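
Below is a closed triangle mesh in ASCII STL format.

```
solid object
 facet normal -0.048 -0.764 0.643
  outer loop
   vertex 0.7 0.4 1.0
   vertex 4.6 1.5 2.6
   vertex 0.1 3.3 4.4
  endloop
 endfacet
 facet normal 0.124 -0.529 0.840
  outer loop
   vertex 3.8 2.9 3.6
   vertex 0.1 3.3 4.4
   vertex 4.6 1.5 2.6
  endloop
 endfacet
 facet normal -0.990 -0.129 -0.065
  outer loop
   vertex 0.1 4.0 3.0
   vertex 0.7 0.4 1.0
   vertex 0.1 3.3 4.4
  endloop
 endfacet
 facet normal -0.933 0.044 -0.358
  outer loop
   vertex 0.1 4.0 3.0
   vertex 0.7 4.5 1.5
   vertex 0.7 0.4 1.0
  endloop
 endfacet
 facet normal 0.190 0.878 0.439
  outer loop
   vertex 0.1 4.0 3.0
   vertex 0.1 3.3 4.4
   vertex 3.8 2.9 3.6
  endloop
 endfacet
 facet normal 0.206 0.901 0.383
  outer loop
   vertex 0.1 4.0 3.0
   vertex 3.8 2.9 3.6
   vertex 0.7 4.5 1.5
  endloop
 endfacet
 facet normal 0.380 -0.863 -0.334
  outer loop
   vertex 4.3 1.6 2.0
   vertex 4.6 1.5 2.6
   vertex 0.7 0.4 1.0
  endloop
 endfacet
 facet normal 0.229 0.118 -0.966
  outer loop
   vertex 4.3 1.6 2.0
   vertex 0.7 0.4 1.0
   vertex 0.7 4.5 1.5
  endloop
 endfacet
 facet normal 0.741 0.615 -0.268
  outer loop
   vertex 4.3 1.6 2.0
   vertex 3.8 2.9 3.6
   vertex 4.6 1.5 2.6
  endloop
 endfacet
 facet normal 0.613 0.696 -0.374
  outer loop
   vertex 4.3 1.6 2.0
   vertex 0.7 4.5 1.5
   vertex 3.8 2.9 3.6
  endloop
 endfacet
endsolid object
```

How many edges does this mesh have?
15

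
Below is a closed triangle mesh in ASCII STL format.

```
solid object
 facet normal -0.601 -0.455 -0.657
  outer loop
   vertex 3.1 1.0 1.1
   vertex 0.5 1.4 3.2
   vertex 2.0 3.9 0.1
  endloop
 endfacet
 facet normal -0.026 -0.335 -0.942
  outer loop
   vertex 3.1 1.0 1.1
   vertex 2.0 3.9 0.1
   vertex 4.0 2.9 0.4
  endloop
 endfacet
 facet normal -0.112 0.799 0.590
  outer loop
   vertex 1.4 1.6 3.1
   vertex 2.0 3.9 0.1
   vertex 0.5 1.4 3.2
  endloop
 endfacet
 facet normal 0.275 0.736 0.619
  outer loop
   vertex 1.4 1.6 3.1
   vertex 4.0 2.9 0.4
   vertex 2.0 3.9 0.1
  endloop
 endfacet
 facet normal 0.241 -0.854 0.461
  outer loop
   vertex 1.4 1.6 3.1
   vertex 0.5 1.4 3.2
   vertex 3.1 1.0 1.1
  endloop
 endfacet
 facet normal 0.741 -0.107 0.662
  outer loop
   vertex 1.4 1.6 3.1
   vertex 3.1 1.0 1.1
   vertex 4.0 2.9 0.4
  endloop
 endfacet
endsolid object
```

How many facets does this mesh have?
6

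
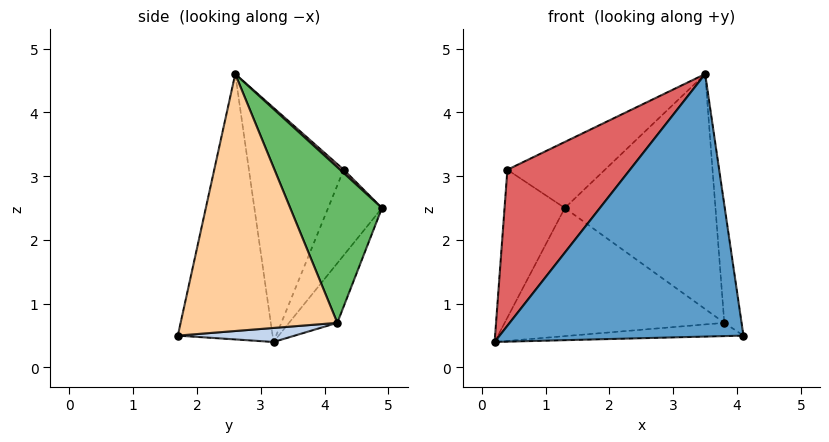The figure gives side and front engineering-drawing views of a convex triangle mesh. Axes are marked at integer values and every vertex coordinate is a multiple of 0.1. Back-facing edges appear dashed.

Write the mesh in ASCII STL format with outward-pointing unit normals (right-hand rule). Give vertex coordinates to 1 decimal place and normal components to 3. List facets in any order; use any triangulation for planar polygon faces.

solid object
 facet normal -0.358 -0.922 0.150
  outer loop
   vertex 3.5 2.6 4.6
   vertex 0.2 3.2 0.4
   vertex 4.1 1.7 0.5
  endloop
 endfacet
 facet normal 0.059 0.087 -0.995
  outer loop
   vertex 3.8 4.2 0.7
   vertex 4.1 1.7 0.5
   vertex 0.2 3.2 0.4
  endloop
 endfacet
 facet normal -0.178 0.808 -0.561
  outer loop
   vertex 3.8 4.2 0.7
   vertex 0.2 3.2 0.4
   vertex 1.3 4.9 2.5
  endloop
 endfacet
 facet normal 0.987 0.109 0.121
  outer loop
   vertex 3.8 4.2 0.7
   vertex 3.5 2.6 4.6
   vertex 4.1 1.7 0.5
  endloop
 endfacet
 facet normal 0.485 0.796 0.364
  outer loop
   vertex 3.8 4.2 0.7
   vertex 1.3 4.9 2.5
   vertex 3.5 2.6 4.6
  endloop
 endfacet
 facet normal -0.646 0.722 -0.246
  outer loop
   vertex 0.4 4.3 3.1
   vertex 1.3 4.9 2.5
   vertex 0.2 3.2 0.4
  endloop
 endfacet
 facet normal -0.574 -0.743 0.345
  outer loop
   vertex 0.4 4.3 3.1
   vertex 0.2 3.2 0.4
   vertex 3.5 2.6 4.6
  endloop
 endfacet
 facet normal 0.026 0.687 0.726
  outer loop
   vertex 0.4 4.3 3.1
   vertex 3.5 2.6 4.6
   vertex 1.3 4.9 2.5
  endloop
 endfacet
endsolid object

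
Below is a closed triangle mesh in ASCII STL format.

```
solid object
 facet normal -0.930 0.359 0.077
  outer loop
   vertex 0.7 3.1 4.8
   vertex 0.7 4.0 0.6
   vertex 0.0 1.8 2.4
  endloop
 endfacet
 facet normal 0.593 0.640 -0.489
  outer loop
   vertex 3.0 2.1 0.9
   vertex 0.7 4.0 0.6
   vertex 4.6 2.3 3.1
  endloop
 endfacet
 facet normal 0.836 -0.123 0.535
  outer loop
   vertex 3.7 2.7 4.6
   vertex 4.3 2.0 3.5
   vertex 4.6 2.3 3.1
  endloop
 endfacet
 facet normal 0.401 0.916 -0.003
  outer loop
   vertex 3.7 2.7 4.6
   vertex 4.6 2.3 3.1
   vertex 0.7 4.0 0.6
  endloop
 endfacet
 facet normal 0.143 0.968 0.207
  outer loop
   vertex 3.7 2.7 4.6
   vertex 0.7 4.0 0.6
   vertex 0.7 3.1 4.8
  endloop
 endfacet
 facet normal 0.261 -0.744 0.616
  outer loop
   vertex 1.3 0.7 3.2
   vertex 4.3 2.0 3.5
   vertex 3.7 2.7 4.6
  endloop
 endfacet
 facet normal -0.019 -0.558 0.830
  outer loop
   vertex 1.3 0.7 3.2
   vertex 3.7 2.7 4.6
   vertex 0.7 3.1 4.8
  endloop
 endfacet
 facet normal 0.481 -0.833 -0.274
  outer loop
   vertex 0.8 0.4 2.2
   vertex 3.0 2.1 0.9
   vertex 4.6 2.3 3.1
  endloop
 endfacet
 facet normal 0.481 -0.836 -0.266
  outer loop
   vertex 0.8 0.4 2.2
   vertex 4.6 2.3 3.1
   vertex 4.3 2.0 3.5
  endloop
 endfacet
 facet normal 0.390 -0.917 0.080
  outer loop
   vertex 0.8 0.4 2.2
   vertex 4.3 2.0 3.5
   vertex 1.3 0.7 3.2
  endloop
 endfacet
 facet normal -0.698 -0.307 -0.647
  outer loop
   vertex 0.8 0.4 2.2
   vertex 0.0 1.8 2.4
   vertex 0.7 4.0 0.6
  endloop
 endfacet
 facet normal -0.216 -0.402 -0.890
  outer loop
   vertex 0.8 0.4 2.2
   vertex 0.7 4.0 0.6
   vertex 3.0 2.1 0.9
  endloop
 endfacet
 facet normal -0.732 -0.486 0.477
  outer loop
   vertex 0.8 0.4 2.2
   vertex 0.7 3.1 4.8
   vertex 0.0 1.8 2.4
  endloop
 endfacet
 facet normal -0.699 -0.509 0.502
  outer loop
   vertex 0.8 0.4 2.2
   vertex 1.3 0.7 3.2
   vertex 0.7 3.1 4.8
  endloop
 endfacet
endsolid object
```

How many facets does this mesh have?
14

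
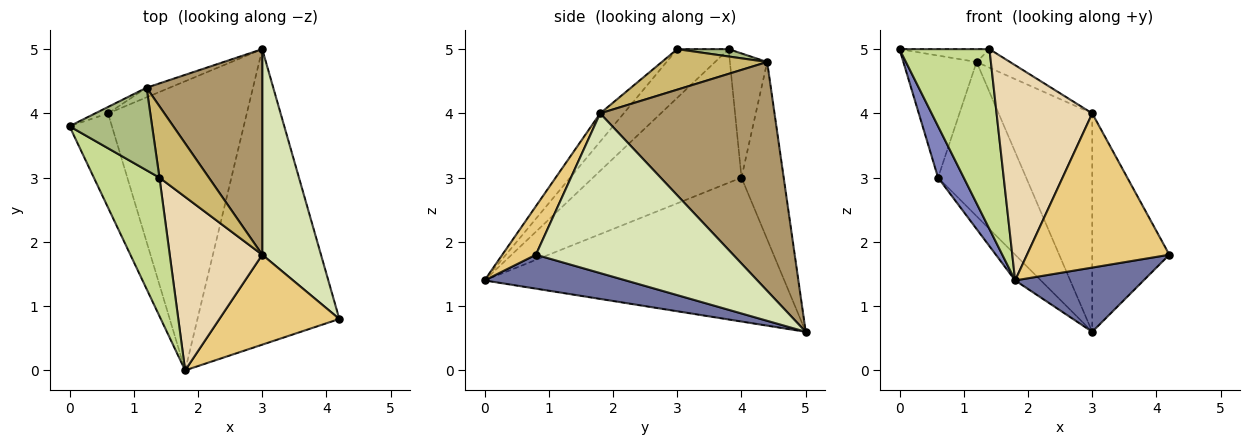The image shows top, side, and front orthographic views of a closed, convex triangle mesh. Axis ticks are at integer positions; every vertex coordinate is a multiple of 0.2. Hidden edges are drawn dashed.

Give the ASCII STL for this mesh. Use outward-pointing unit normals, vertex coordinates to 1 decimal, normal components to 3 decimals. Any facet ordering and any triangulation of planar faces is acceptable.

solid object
 facet normal 0.228 -0.207 -0.952
  outer loop
   vertex 1.8 0.0 1.4
   vertex 3.0 5.0 0.6
   vertex 4.2 0.8 1.8
  endloop
 endfacet
 facet normal -0.940 -0.163 -0.298
  outer loop
   vertex 0.6 4.0 3.0
   vertex 1.8 0.0 1.4
   vertex 0.0 3.8 5.0
  endloop
 endfacet
 facet normal -0.718 0.062 -0.693
  outer loop
   vertex 0.6 4.0 3.0
   vertex 3.0 5.0 0.6
   vertex 1.8 0.0 1.4
  endloop
 endfacet
 facet normal -0.453 0.890 -0.047
  outer loop
   vertex 0.6 4.0 3.0
   vertex 0.0 3.8 5.0
   vertex 1.2 4.4 4.8
  endloop
 endfacet
 facet normal -0.431 0.900 -0.056
  outer loop
   vertex 0.6 4.0 3.0
   vertex 1.2 4.4 4.8
   vertex 3.0 5.0 0.6
  endloop
 endfacet
 facet normal 0.087 0.153 0.984
  outer loop
   vertex 1.4 3.0 5.0
   vertex 1.2 4.4 4.8
   vertex 0.0 3.8 5.0
  endloop
 endfacet
 facet normal -0.412 -0.722 0.556
  outer loop
   vertex 1.4 3.0 5.0
   vertex 0.0 3.8 5.0
   vertex 1.8 0.0 1.4
  endloop
 endfacet
 facet normal 0.881 0.344 0.324
  outer loop
   vertex 3.0 1.8 4.0
   vertex 4.2 0.8 1.8
   vertex 3.0 5.0 0.6
  endloop
 endfacet
 facet normal 0.805 0.432 0.407
  outer loop
   vertex 3.0 1.8 4.0
   vertex 3.0 5.0 0.6
   vertex 1.2 4.4 4.8
  endloop
 endfacet
 facet normal 0.622 0.197 0.758
  outer loop
   vertex 3.0 1.8 4.0
   vertex 1.2 4.4 4.8
   vertex 1.4 3.0 5.0
  endloop
 endfacet
 facet normal 0.200 -0.846 0.494
  outer loop
   vertex 3.0 1.8 4.0
   vertex 1.8 0.0 1.4
   vertex 4.2 0.8 1.8
  endloop
 endfacet
 facet normal -0.188 -0.765 0.616
  outer loop
   vertex 3.0 1.8 4.0
   vertex 1.4 3.0 5.0
   vertex 1.8 0.0 1.4
  endloop
 endfacet
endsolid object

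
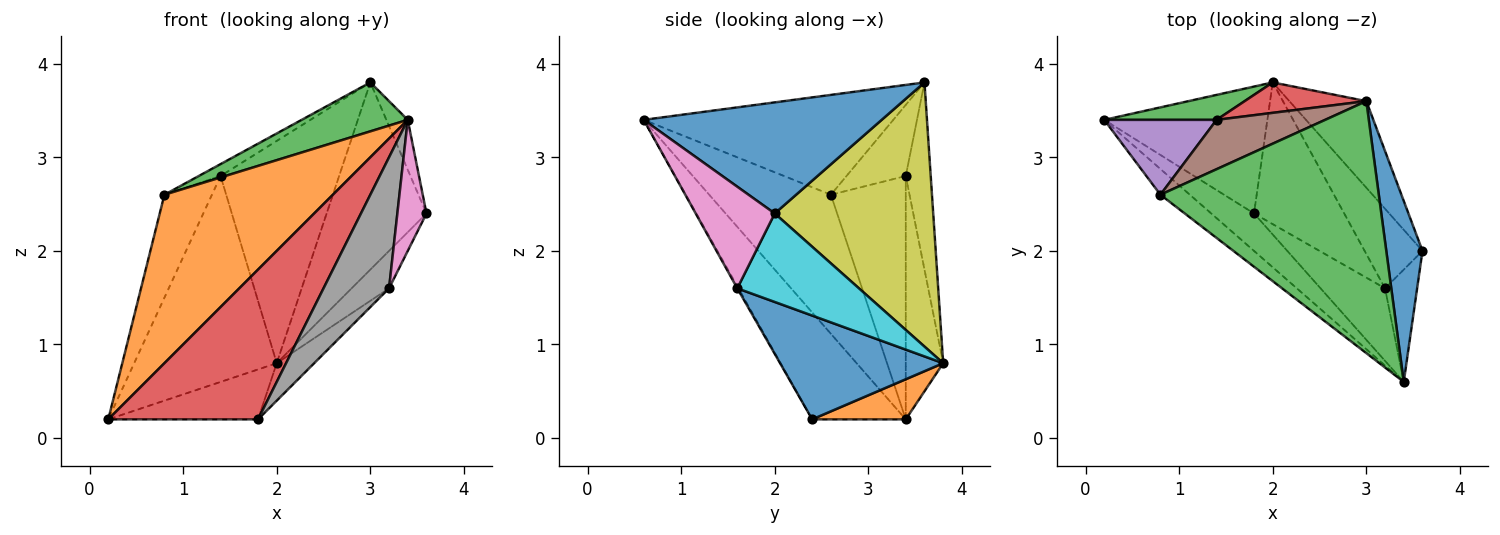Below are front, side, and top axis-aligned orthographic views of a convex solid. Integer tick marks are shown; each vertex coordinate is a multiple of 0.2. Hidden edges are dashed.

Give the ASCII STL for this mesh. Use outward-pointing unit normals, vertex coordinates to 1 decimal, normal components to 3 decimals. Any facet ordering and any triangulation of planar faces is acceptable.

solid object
 facet normal 0.947 0.085 0.309
  outer loop
   vertex 3.0 3.6 3.8
   vertex 3.4 0.6 3.4
   vertex 3.6 2.0 2.4
  endloop
 endfacet
 facet normal -0.581 -0.805 -0.123
  outer loop
   vertex 0.8 2.6 2.6
   vertex 0.2 3.4 0.2
   vertex 3.4 0.6 3.4
  endloop
 endfacet
 facet normal -0.409 -0.174 0.896
  outer loop
   vertex 0.8 2.6 2.6
   vertex 3.4 0.6 3.4
   vertex 3.0 3.6 3.8
  endloop
 endfacet
 facet normal -0.518 -0.830 -0.207
  outer loop
   vertex 1.8 2.4 0.2
   vertex 3.4 0.6 3.4
   vertex 0.2 3.4 0.2
  endloop
 endfacet
 facet normal -0.787 0.499 0.363
  outer loop
   vertex 1.4 3.4 2.8
   vertex 0.2 3.4 0.2
   vertex 0.8 2.6 2.6
  endloop
 endfacet
 facet normal -0.537 0.198 0.820
  outer loop
   vertex 1.4 3.4 2.8
   vertex 0.8 2.6 2.6
   vertex 3.0 3.6 3.8
  endloop
 endfacet
 facet normal 0.900 -0.331 -0.284
  outer loop
   vertex 3.2 1.6 1.6
   vertex 3.6 2.0 2.4
   vertex 3.4 0.6 3.4
  endloop
 endfacet
 facet normal -0.016 -0.875 -0.484
  outer loop
   vertex 3.2 1.6 1.6
   vertex 3.4 0.6 3.4
   vertex 1.8 2.4 0.2
  endloop
 endfacet
 facet normal 0.822 0.517 -0.239
  outer loop
   vertex 2.0 3.8 0.8
   vertex 3.0 3.6 3.8
   vertex 3.6 2.0 2.4
  endloop
 endfacet
 facet normal 0.811 0.249 -0.530
  outer loop
   vertex 2.0 3.8 0.8
   vertex 3.6 2.0 2.4
   vertex 3.2 1.6 1.6
  endloop
 endfacet
 facet normal 0.744 0.171 -0.646
  outer loop
   vertex 2.0 3.8 0.8
   vertex 3.2 1.6 1.6
   vertex 1.8 2.4 0.2
  endloop
 endfacet
 facet normal 0.223 0.357 -0.907
  outer loop
   vertex 2.0 3.8 0.8
   vertex 1.8 2.4 0.2
   vertex 0.2 3.4 0.2
  endloop
 endfacet
 facet normal -0.252 0.961 0.116
  outer loop
   vertex 2.0 3.8 0.8
   vertex 0.2 3.4 0.2
   vertex 1.4 3.4 2.8
  endloop
 endfacet
 facet normal -0.204 0.970 0.133
  outer loop
   vertex 2.0 3.8 0.8
   vertex 1.4 3.4 2.8
   vertex 3.0 3.6 3.8
  endloop
 endfacet
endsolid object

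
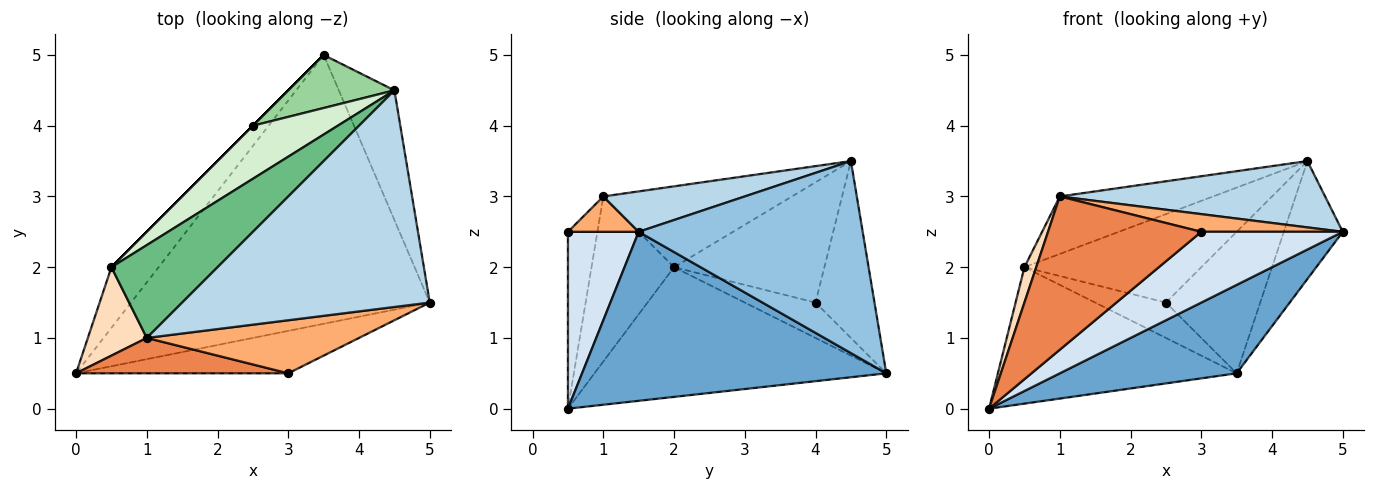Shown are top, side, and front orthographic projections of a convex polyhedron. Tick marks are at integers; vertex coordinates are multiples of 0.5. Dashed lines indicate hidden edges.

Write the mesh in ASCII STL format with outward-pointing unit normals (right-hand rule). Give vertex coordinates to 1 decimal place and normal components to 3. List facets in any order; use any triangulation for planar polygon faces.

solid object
 facet normal 0.473 -0.275 -0.837
  outer loop
   vertex 3.5 5.0 0.5
   vertex 5.0 1.5 2.5
   vertex 0.0 0.5 0.0
  endloop
 endfacet
 facet normal 0.931 0.245 -0.270
  outer loop
   vertex 4.5 4.5 3.5
   vertex 5.0 1.5 2.5
   vertex 3.5 5.0 0.5
  endloop
 endfacet
 facet normal 0.154 -0.289 0.945
  outer loop
   vertex 1.0 1.0 3.0
   vertex 5.0 1.5 2.5
   vertex 4.5 4.5 3.5
  endloop
 endfacet
 facet normal 0.394 -0.788 -0.473
  outer loop
   vertex 3.0 0.5 2.5
   vertex 0.0 0.5 0.0
   vertex 5.0 1.5 2.5
  endloop
 endfacet
 facet normal -0.184 -0.958 0.221
  outer loop
   vertex 3.0 0.5 2.5
   vertex 1.0 1.0 3.0
   vertex 0.0 0.5 0.0
  endloop
 endfacet
 facet normal 0.156 -0.312 0.937
  outer loop
   vertex 3.0 0.5 2.5
   vertex 5.0 1.5 2.5
   vertex 1.0 1.0 3.0
  endloop
 endfacet
 facet normal -0.745 0.610 -0.271
  outer loop
   vertex 0.5 2.0 2.0
   vertex 3.5 5.0 0.5
   vertex 0.0 0.5 0.0
  endloop
 endfacet
 facet normal -0.933 -0.133 0.333
  outer loop
   vertex 0.5 2.0 2.0
   vertex 0.0 0.5 0.0
   vertex 1.0 1.0 3.0
  endloop
 endfacet
 facet normal -0.544 0.442 0.714
  outer loop
   vertex 0.5 2.0 2.0
   vertex 1.0 1.0 3.0
   vertex 4.5 4.5 3.5
  endloop
 endfacet
 facet normal -0.505 0.808 0.303
  outer loop
   vertex 2.5 4.0 1.5
   vertex 4.5 4.5 3.5
   vertex 3.5 5.0 0.5
  endloop
 endfacet
 facet normal -0.707 0.707 0.000
  outer loop
   vertex 2.5 4.0 1.5
   vertex 3.5 5.0 0.5
   vertex 0.5 2.0 2.0
  endloop
 endfacet
 facet normal -0.589 0.693 0.416
  outer loop
   vertex 2.5 4.0 1.5
   vertex 0.5 2.0 2.0
   vertex 4.5 4.5 3.5
  endloop
 endfacet
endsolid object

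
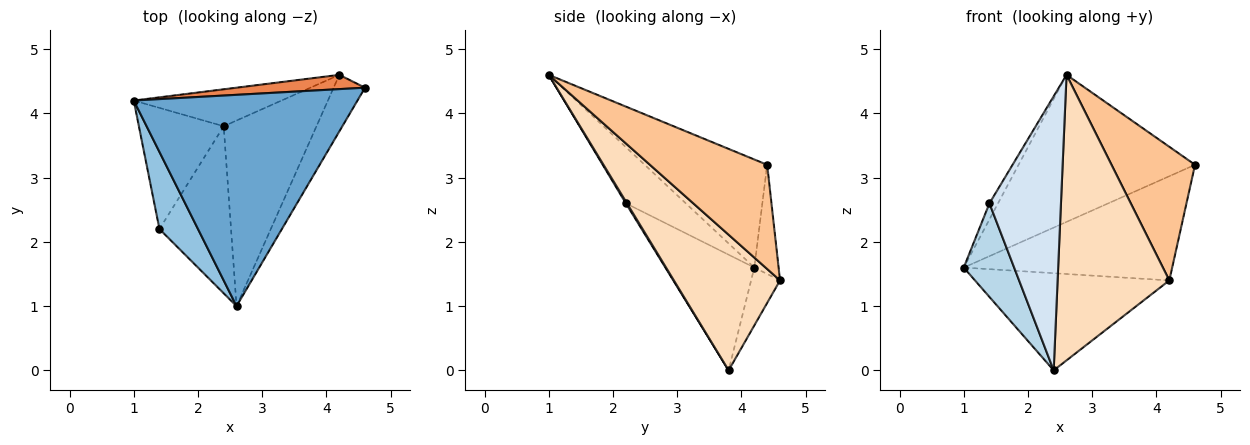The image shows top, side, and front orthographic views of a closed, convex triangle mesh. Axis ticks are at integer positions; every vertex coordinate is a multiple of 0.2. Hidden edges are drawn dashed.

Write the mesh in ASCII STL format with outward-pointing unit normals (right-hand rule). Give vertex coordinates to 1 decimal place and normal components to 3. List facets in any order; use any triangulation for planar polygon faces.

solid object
 facet normal -0.369 0.531 0.763
  outer loop
   vertex 2.6 1.0 4.6
   vertex 4.6 4.4 3.2
   vertex 1.0 4.2 1.6
  endloop
 endfacet
 facet normal -0.819 0.117 0.562
  outer loop
   vertex 1.4 2.2 2.6
   vertex 2.6 1.0 4.6
   vertex 1.0 4.2 1.6
  endloop
 endfacet
 facet normal -0.733 -0.416 -0.538
  outer loop
   vertex 1.4 2.2 2.6
   vertex 1.0 4.2 1.6
   vertex 2.4 3.8 0.0
  endloop
 endfacet
 facet normal 0.013 -0.854 -0.520
  outer loop
   vertex 1.4 2.2 2.6
   vertex 2.4 3.8 0.0
   vertex 2.6 1.0 4.6
  endloop
 endfacet
 facet normal -0.115 0.984 0.135
  outer loop
   vertex 4.2 4.6 1.4
   vertex 1.0 4.2 1.6
   vertex 4.6 4.4 3.2
  endloop
 endfacet
 facet normal -0.138 0.926 -0.352
  outer loop
   vertex 4.2 4.6 1.4
   vertex 2.4 3.8 0.0
   vertex 1.0 4.2 1.6
  endloop
 endfacet
 facet normal 0.791 -0.563 -0.238
  outer loop
   vertex 4.2 4.6 1.4
   vertex 4.6 4.4 3.2
   vertex 2.6 1.0 4.6
  endloop
 endfacet
 facet normal 0.623 -0.656 -0.426
  outer loop
   vertex 4.2 4.6 1.4
   vertex 2.6 1.0 4.6
   vertex 2.4 3.8 0.0
  endloop
 endfacet
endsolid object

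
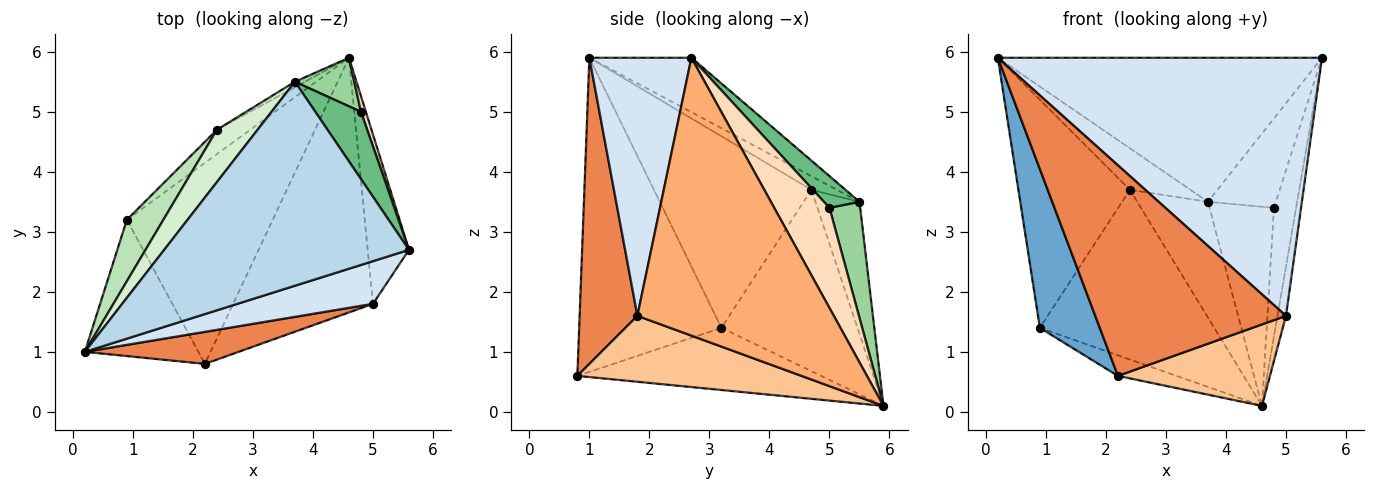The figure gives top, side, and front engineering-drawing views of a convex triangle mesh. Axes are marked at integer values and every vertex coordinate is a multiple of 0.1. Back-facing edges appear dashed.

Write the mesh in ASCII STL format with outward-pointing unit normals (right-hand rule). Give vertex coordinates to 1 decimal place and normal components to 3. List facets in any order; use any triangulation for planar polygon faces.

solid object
 facet normal -0.874 -0.368 -0.316
  outer loop
   vertex 0.9 3.2 1.4
   vertex 2.2 0.8 0.6
   vertex 0.2 1.0 5.9
  endloop
 endfacet
 facet normal -0.390 0.094 -0.916
  outer loop
   vertex 0.9 3.2 1.4
   vertex 4.6 5.9 0.1
   vertex 2.2 0.8 0.6
  endloop
 endfacet
 facet normal -0.179 0.568 0.804
  outer loop
   vertex 3.7 5.5 3.5
   vertex 0.2 1.0 5.9
   vertex 5.6 2.7 5.9
  endloop
 endfacet
 facet normal 0.297 -0.942 0.156
  outer loop
   vertex 5.0 1.8 1.6
   vertex 5.6 2.7 5.9
   vertex 0.2 1.0 5.9
  endloop
 endfacet
 facet normal 0.287 -0.947 0.144
  outer loop
   vertex 5.0 1.8 1.6
   vertex 0.2 1.0 5.9
   vertex 2.2 0.8 0.6
  endloop
 endfacet
 facet normal 0.988 0.043 -0.147
  outer loop
   vertex 5.0 1.8 1.6
   vertex 4.6 5.9 0.1
   vertex 5.6 2.7 5.9
  endloop
 endfacet
 facet normal 0.410 -0.278 -0.869
  outer loop
   vertex 5.0 1.8 1.6
   vertex 2.2 0.8 0.6
   vertex 4.6 5.9 0.1
  endloop
 endfacet
 facet normal 0.927 0.372 0.045
  outer loop
   vertex 4.8 5.0 3.4
   vertex 5.6 2.7 5.9
   vertex 4.6 5.9 0.1
  endloop
 endfacet
 facet normal 0.386 0.737 0.555
  outer loop
   vertex 4.8 5.0 3.4
   vertex 3.7 5.5 3.5
   vertex 5.6 2.7 5.9
  endloop
 endfacet
 facet normal 0.420 0.882 0.215
  outer loop
   vertex 4.8 5.0 3.4
   vertex 4.6 5.9 0.1
   vertex 3.7 5.5 3.5
  endloop
 endfacet
 facet normal -0.807 0.571 0.154
  outer loop
   vertex 2.4 4.7 3.7
   vertex 0.9 3.2 1.4
   vertex 0.2 1.0 5.9
  endloop
 endfacet
 facet normal -0.253 0.601 0.758
  outer loop
   vertex 2.4 4.7 3.7
   vertex 0.2 1.0 5.9
   vertex 3.7 5.5 3.5
  endloop
 endfacet
 facet normal -0.611 0.783 -0.112
  outer loop
   vertex 2.4 4.7 3.7
   vertex 4.6 5.9 0.1
   vertex 0.9 3.2 1.4
  endloop
 endfacet
 facet normal -0.528 0.848 -0.040
  outer loop
   vertex 2.4 4.7 3.7
   vertex 3.7 5.5 3.5
   vertex 4.6 5.9 0.1
  endloop
 endfacet
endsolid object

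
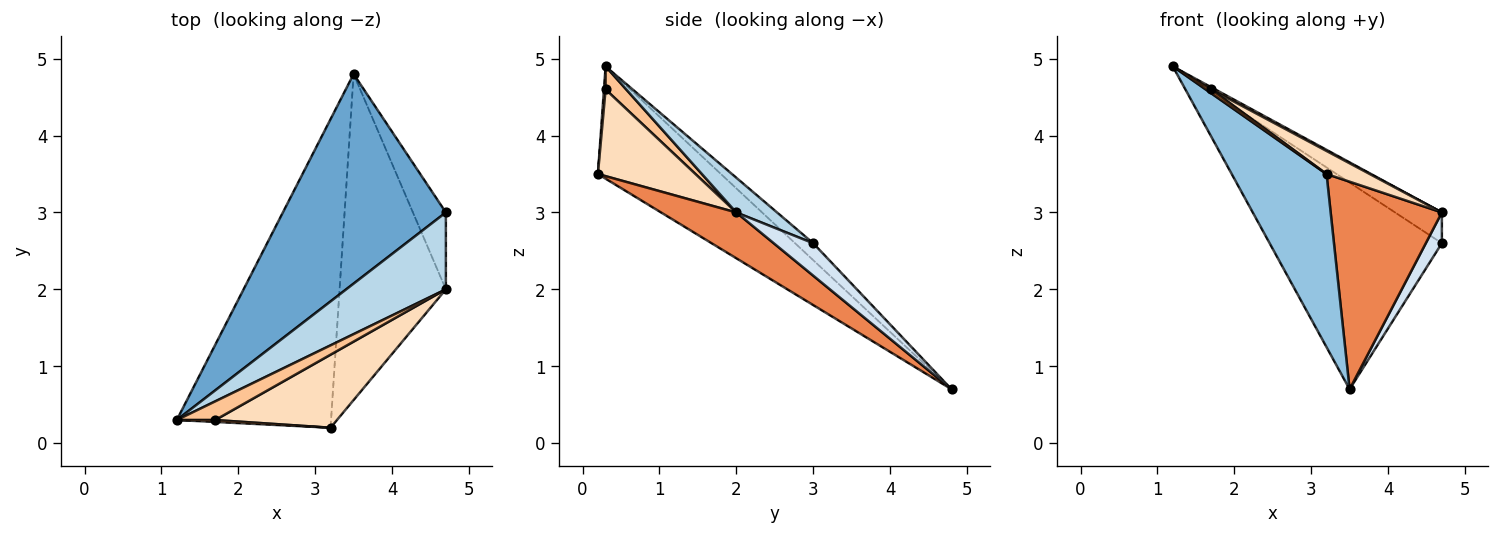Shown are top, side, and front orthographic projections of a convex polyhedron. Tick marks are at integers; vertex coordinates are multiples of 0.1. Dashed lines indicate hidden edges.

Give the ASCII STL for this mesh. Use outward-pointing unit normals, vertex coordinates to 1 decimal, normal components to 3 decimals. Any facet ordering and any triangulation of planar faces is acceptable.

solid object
 facet normal -0.074 0.700 0.710
  outer loop
   vertex 3.5 4.8 0.7
   vertex 1.2 0.3 4.9
   vertex 4.7 3.0 2.6
  endloop
 endfacet
 facet normal -0.536 -0.413 -0.736
  outer loop
   vertex 3.2 0.2 3.5
   vertex 1.2 0.3 4.9
   vertex 3.5 4.8 0.7
  endloop
 endfacet
 facet normal 0.308 0.353 0.883
  outer loop
   vertex 4.7 2.0 3.0
   vertex 4.7 3.0 2.6
   vertex 1.2 0.3 4.9
  endloop
 endfacet
 facet normal 0.674 -0.274 -0.686
  outer loop
   vertex 4.7 2.0 3.0
   vertex 3.5 4.8 0.7
   vertex 4.7 3.0 2.6
  endloop
 endfacet
 facet normal 0.342 -0.505 -0.793
  outer loop
   vertex 4.7 2.0 3.0
   vertex 3.2 0.2 3.5
   vertex 3.5 4.8 0.7
  endloop
 endfacet
 facet normal 0.259 -0.864 0.432
  outer loop
   vertex 1.7 0.3 4.6
   vertex 1.2 0.3 4.9
   vertex 3.2 0.2 3.5
  endloop
 endfacet
 facet normal 0.512 -0.100 0.853
  outer loop
   vertex 1.7 0.3 4.6
   vertex 4.7 2.0 3.0
   vertex 1.2 0.3 4.9
  endloop
 endfacet
 facet normal 0.562 -0.249 0.789
  outer loop
   vertex 1.7 0.3 4.6
   vertex 3.2 0.2 3.5
   vertex 4.7 2.0 3.0
  endloop
 endfacet
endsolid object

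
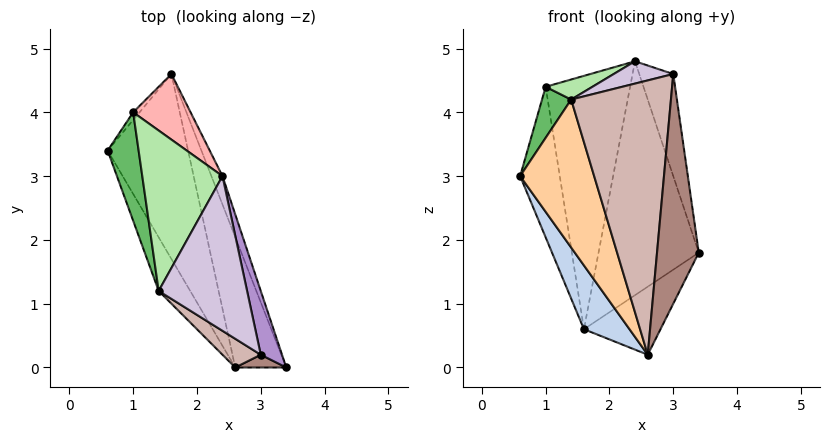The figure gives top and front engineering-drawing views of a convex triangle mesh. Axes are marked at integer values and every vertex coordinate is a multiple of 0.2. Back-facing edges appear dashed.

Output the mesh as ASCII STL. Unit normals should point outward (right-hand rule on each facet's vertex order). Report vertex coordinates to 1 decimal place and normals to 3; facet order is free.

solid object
 facet normal 0.934 0.354 -0.043
  outer loop
   vertex 2.4 3.0 4.8
   vertex 3.4 0.0 1.8
   vertex 1.6 4.6 0.6
  endloop
 endfacet
 facet normal -0.883 -0.153 -0.444
  outer loop
   vertex 2.6 0.0 0.2
   vertex 0.6 3.4 3.0
   vertex 1.6 4.6 0.6
  endloop
 endfacet
 facet normal 0.871 0.227 -0.436
  outer loop
   vertex 2.6 0.0 0.2
   vertex 1.6 4.6 0.6
   vertex 3.4 0.0 1.8
  endloop
 endfacet
 facet normal -0.901 -0.408 -0.148
  outer loop
   vertex 2.6 0.0 0.2
   vertex 1.4 1.2 4.2
   vertex 0.6 3.4 3.0
  endloop
 endfacet
 facet normal -0.930 -0.157 0.333
  outer loop
   vertex 1.0 4.0 4.4
   vertex 0.6 3.4 3.0
   vertex 1.4 1.2 4.2
  endloop
 endfacet
 facet normal -0.349 -0.116 0.930
  outer loop
   vertex 1.0 4.0 4.4
   vertex 1.4 1.2 4.2
   vertex 2.4 3.0 4.8
  endloop
 endfacet
 facet normal -0.797 0.603 -0.031
  outer loop
   vertex 1.0 4.0 4.4
   vertex 1.6 4.6 0.6
   vertex 0.6 3.4 3.0
  endloop
 endfacet
 facet normal 0.527 0.823 0.213
  outer loop
   vertex 1.0 4.0 4.4
   vertex 2.4 3.0 4.8
   vertex 1.6 4.6 0.6
  endloop
 endfacet
 facet normal 0.972 0.199 0.125
  outer loop
   vertex 3.0 0.2 4.6
   vertex 3.4 0.0 1.8
   vertex 2.4 3.0 4.8
  endloop
 endfacet
 facet normal -0.319 -0.135 0.938
  outer loop
   vertex 3.0 0.2 4.6
   vertex 2.4 3.0 4.8
   vertex 1.4 1.2 4.2
  endloop
 endfacet
 facet normal -0.110 -0.992 0.055
  outer loop
   vertex 3.0 0.2 4.6
   vertex 2.6 0.0 0.2
   vertex 3.4 0.0 1.8
  endloop
 endfacet
 facet normal -0.544 -0.835 0.087
  outer loop
   vertex 3.0 0.2 4.6
   vertex 1.4 1.2 4.2
   vertex 2.6 0.0 0.2
  endloop
 endfacet
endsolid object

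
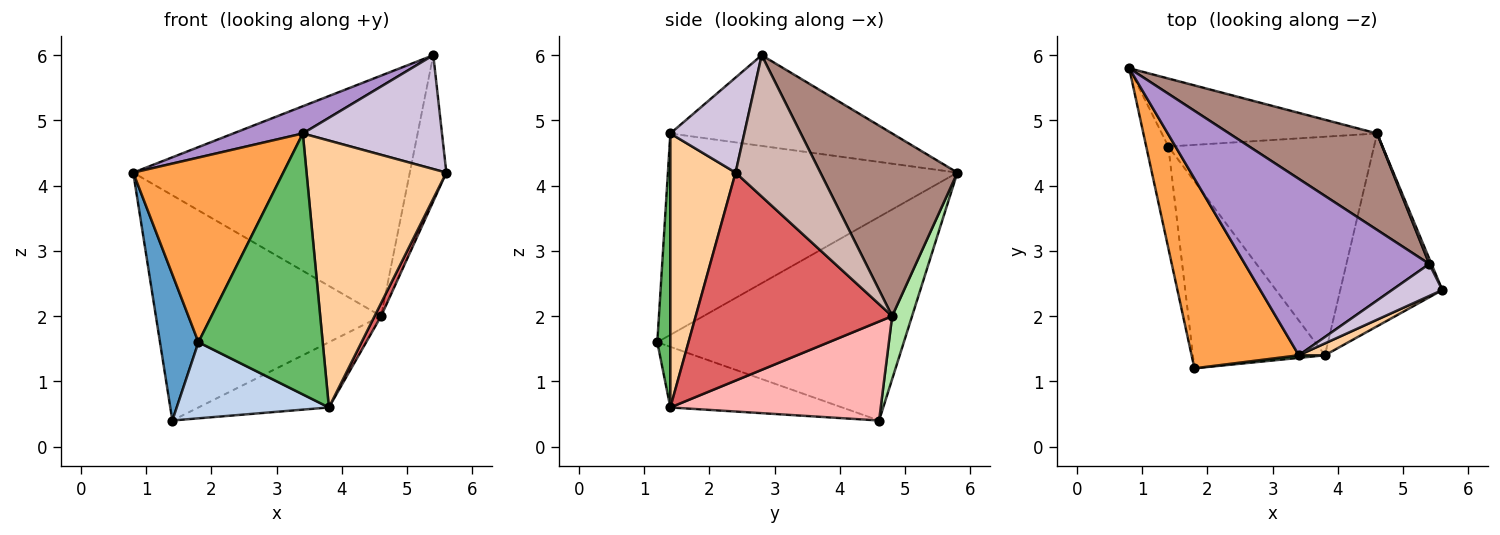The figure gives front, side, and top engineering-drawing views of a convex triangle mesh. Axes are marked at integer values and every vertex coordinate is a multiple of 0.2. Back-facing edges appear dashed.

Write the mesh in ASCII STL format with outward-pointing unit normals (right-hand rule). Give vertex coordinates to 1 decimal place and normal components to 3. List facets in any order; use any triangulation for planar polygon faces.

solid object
 facet normal -0.982 -0.153 -0.107
  outer loop
   vertex 1.4 4.6 0.4
   vertex 1.8 1.2 1.6
   vertex 0.8 5.8 4.2
  endloop
 endfacet
 facet normal -0.391 -0.347 -0.852
  outer loop
   vertex 3.8 1.4 0.6
   vertex 1.8 1.2 1.6
   vertex 1.4 4.6 0.4
  endloop
 endfacet
 facet normal -0.803 -0.416 0.427
  outer loop
   vertex 3.4 1.4 4.8
   vertex 0.8 5.8 4.2
   vertex 1.8 1.2 1.6
  endloop
 endfacet
 facet normal 0.423 -0.905 0.040
  outer loop
   vertex 3.4 1.4 4.8
   vertex 3.8 1.4 0.6
   vertex 5.6 2.4 4.2
  endloop
 endfacet
 facet normal 0.104 -0.994 0.010
  outer loop
   vertex 3.4 1.4 4.8
   vertex 1.8 1.2 1.6
   vertex 3.8 1.4 0.6
  endloop
 endfacet
 facet normal 0.084 0.954 -0.288
  outer loop
   vertex 4.6 4.8 2.0
   vertex 1.4 4.6 0.4
   vertex 0.8 5.8 4.2
  endloop
 endfacet
 facet normal 0.897 -0.030 -0.440
  outer loop
   vertex 4.6 4.8 2.0
   vertex 5.6 2.4 4.2
   vertex 3.8 1.4 0.6
  endloop
 endfacet
 facet normal 0.419 0.260 -0.870
  outer loop
   vertex 4.6 4.8 2.0
   vertex 3.8 1.4 0.6
   vertex 1.4 4.6 0.4
  endloop
 endfacet
 facet normal -0.437 -0.137 0.889
  outer loop
   vertex 5.4 2.8 6.0
   vertex 0.8 5.8 4.2
   vertex 3.4 1.4 4.8
  endloop
 endfacet
 facet normal 0.455 -0.857 0.241
  outer loop
   vertex 5.4 2.8 6.0
   vertex 3.4 1.4 4.8
   vertex 5.6 2.4 4.2
  endloop
 endfacet
 facet normal 0.418 0.843 0.338
  outer loop
   vertex 5.4 2.8 6.0
   vertex 4.6 4.8 2.0
   vertex 0.8 5.8 4.2
  endloop
 endfacet
 facet normal 0.918 0.396 0.014
  outer loop
   vertex 5.4 2.8 6.0
   vertex 5.6 2.4 4.2
   vertex 4.6 4.8 2.0
  endloop
 endfacet
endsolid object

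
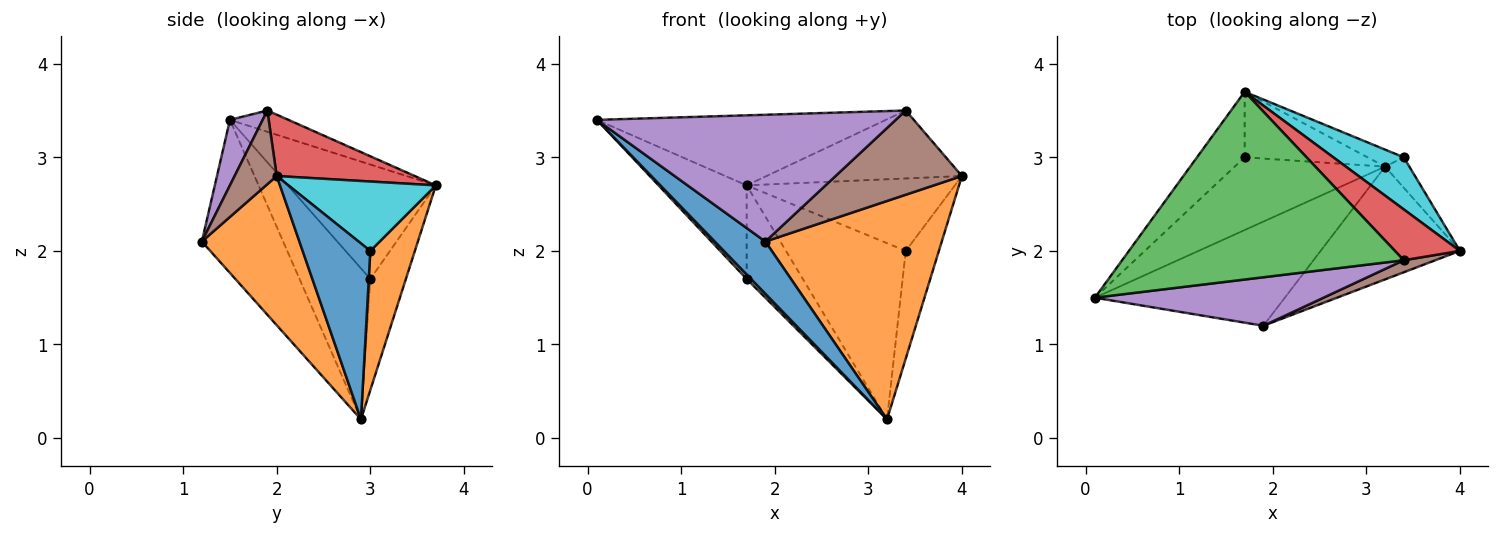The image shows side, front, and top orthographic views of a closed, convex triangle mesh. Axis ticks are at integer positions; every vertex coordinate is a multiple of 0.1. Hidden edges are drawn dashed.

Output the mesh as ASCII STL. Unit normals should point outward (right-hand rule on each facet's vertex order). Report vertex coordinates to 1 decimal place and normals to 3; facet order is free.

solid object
 facet normal -0.584 -0.364 -0.725
  outer loop
   vertex 1.9 1.2 2.1
   vertex 0.1 1.5 3.4
   vertex 3.2 2.9 0.2
  endloop
 endfacet
 facet normal 0.441 -0.797 -0.412
  outer loop
   vertex 1.9 1.2 2.1
   vertex 3.2 2.9 0.2
   vertex 4.0 2.0 2.8
  endloop
 endfacet
 facet normal -0.071 0.349 0.935
  outer loop
   vertex 3.4 1.9 3.5
   vertex 1.7 3.7 2.7
   vertex 0.1 1.5 3.4
  endloop
 endfacet
 facet normal 0.492 0.697 0.522
  outer loop
   vertex 3.4 1.9 3.5
   vertex 4.0 2.0 2.8
   vertex 1.7 3.7 2.7
  endloop
 endfacet
 facet normal 0.102 -0.929 0.355
  outer loop
   vertex 3.4 1.9 3.5
   vertex 0.1 1.5 3.4
   vertex 1.9 1.2 2.1
  endloop
 endfacet
 facet normal 0.313 -0.940 0.134
  outer loop
   vertex 3.4 1.9 3.5
   vertex 1.9 1.2 2.1
   vertex 4.0 2.0 2.8
  endloop
 endfacet
 facet normal -0.809 0.481 -0.337
  outer loop
   vertex 1.7 3.0 1.7
   vertex 0.1 1.5 3.4
   vertex 1.7 3.7 2.7
  endloop
 endfacet
 facet normal -0.708 -0.044 -0.705
  outer loop
   vertex 1.7 3.0 1.7
   vertex 3.2 2.9 0.2
   vertex 0.1 1.5 3.4
  endloop
 endfacet
 facet normal -0.461 0.727 -0.509
  outer loop
   vertex 1.7 3.0 1.7
   vertex 1.7 3.7 2.7
   vertex 3.2 2.9 0.2
  endloop
 endfacet
 facet normal 0.498 0.704 0.506
  outer loop
   vertex 3.4 3.0 2.0
   vertex 1.7 3.7 2.7
   vertex 4.0 2.0 2.8
  endloop
 endfacet
 facet normal 0.891 0.436 -0.123
  outer loop
   vertex 3.4 3.0 2.0
   vertex 4.0 2.0 2.8
   vertex 3.2 2.9 0.2
  endloop
 endfacet
 facet normal 0.347 0.933 -0.090
  outer loop
   vertex 3.4 3.0 2.0
   vertex 3.2 2.9 0.2
   vertex 1.7 3.7 2.7
  endloop
 endfacet
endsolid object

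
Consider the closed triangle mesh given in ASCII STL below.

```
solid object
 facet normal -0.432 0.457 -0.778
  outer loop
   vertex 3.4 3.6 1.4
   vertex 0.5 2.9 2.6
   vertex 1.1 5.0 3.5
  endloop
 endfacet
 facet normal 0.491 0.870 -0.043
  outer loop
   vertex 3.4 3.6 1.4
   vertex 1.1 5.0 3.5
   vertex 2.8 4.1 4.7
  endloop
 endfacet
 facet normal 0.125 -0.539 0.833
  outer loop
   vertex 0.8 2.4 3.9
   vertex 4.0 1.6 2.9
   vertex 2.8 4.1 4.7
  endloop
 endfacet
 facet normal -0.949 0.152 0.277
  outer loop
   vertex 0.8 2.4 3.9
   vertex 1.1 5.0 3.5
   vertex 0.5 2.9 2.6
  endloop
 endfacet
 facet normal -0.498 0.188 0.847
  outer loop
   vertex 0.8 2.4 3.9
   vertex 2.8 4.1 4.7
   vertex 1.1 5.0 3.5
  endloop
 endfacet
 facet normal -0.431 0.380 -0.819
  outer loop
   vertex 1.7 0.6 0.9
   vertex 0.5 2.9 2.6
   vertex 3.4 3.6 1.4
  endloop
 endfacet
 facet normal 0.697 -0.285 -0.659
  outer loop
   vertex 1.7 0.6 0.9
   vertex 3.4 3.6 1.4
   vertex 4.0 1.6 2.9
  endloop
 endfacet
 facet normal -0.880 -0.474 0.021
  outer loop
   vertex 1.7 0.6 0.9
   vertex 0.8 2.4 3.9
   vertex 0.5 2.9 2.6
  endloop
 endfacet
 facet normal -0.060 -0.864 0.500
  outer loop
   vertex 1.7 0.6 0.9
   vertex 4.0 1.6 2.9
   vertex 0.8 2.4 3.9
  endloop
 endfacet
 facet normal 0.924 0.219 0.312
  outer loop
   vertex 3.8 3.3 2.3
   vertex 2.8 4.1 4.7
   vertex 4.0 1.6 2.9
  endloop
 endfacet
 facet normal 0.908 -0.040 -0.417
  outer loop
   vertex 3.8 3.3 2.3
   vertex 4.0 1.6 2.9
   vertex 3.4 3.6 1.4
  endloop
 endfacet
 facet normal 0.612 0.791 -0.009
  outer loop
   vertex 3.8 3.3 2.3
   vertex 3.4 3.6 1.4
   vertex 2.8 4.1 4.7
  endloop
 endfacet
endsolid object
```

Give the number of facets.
12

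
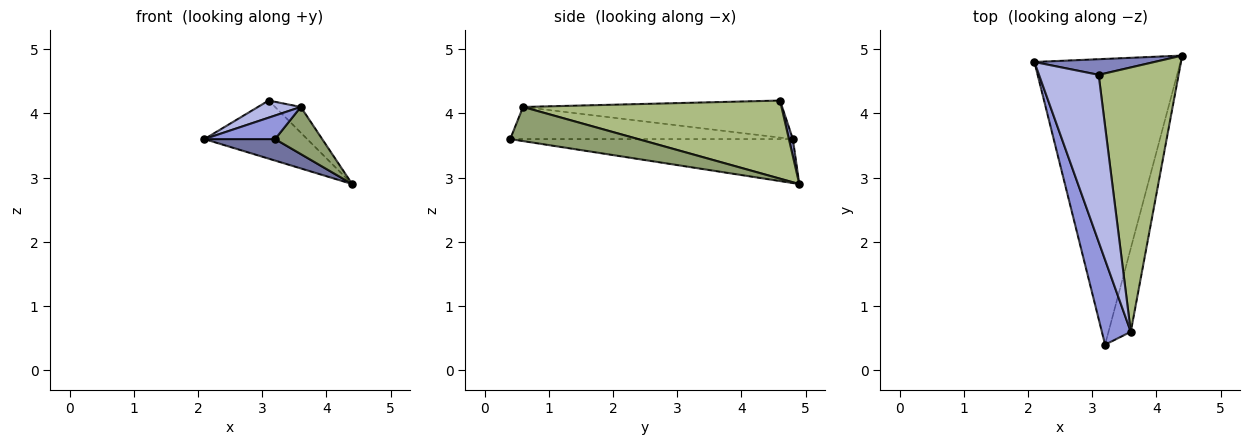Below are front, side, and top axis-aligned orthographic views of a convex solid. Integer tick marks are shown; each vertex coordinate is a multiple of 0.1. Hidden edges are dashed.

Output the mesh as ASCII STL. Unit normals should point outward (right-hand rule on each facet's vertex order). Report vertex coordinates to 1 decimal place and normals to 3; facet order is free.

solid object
 facet normal -0.288 -0.072 -0.955
  outer loop
   vertex 3.2 0.4 3.6
   vertex 2.1 4.8 3.6
   vertex 4.4 4.9 2.9
  endloop
 endfacet
 facet normal 0.037 0.965 0.260
  outer loop
   vertex 3.1 4.6 4.2
   vertex 4.4 4.9 2.9
   vertex 2.1 4.8 3.6
  endloop
 endfacet
 facet normal -0.731 -0.183 0.658
  outer loop
   vertex 3.6 0.6 4.1
   vertex 2.1 4.8 3.6
   vertex 3.2 0.4 3.6
  endloop
 endfacet
 facet normal -0.525 -0.087 0.846
  outer loop
   vertex 3.6 0.6 4.1
   vertex 3.1 4.6 4.2
   vertex 2.1 4.8 3.6
  endloop
 endfacet
 facet normal 0.800 -0.295 -0.522
  outer loop
   vertex 3.6 0.6 4.1
   vertex 3.2 0.4 3.6
   vertex 4.4 4.9 2.9
  endloop
 endfacet
 facet normal 0.697 0.069 0.713
  outer loop
   vertex 3.6 0.6 4.1
   vertex 4.4 4.9 2.9
   vertex 3.1 4.6 4.2
  endloop
 endfacet
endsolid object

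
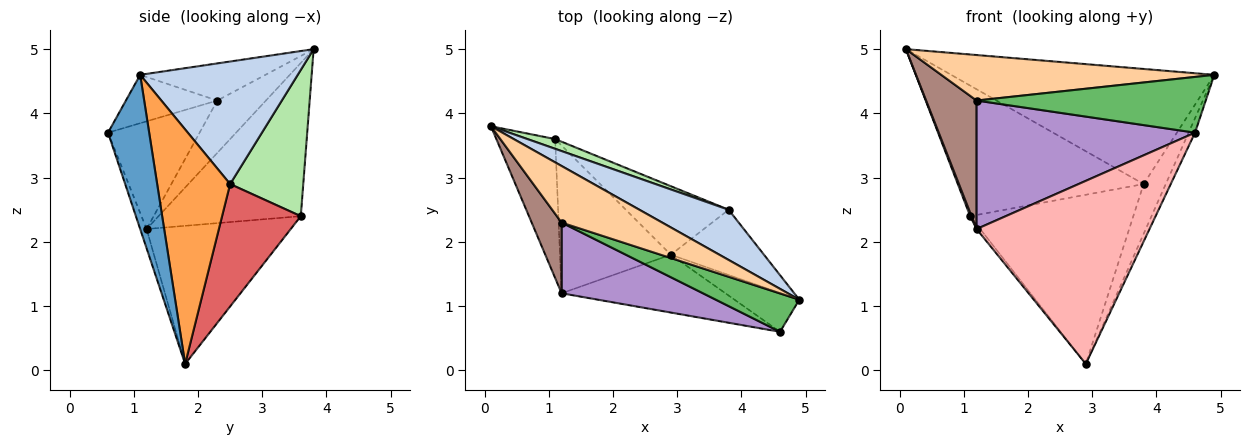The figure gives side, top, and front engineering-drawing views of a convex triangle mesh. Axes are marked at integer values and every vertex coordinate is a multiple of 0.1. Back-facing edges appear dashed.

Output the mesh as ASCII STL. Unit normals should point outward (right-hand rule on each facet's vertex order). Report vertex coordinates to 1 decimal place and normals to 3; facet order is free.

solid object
 facet normal 0.913 0.143 -0.383
  outer loop
   vertex 2.9 1.8 0.1
   vertex 4.9 1.1 4.6
   vertex 4.6 0.6 3.7
  endloop
 endfacet
 facet normal 0.481 0.804 0.350
  outer loop
   vertex 3.8 2.5 2.9
   vertex 0.1 3.8 5.0
   vertex 4.9 1.1 4.6
  endloop
 endfacet
 facet normal 0.894 0.271 -0.355
  outer loop
   vertex 3.8 2.5 2.9
   vertex 4.9 1.1 4.6
   vertex 2.9 1.8 0.1
  endloop
 endfacet
 facet normal -0.276 -0.602 0.749
  outer loop
   vertex 1.2 2.3 4.2
   vertex 4.9 1.1 4.6
   vertex 0.1 3.8 5.0
  endloop
 endfacet
 facet normal -0.312 -0.783 0.539
  outer loop
   vertex 1.2 2.3 4.2
   vertex 4.6 0.6 3.7
   vertex 4.9 1.1 4.6
  endloop
 endfacet
 facet normal 0.365 0.928 0.069
  outer loop
   vertex 1.1 3.6 2.4
   vertex 0.1 3.8 5.0
   vertex 3.8 2.5 2.9
  endloop
 endfacet
 facet normal 0.408 0.846 -0.343
  outer loop
   vertex 1.1 3.6 2.4
   vertex 3.8 2.5 2.9
   vertex 2.9 1.8 0.1
  endloop
 endfacet
 facet normal -0.035 -0.953 -0.301
  outer loop
   vertex 1.2 1.2 2.2
   vertex 2.9 1.8 0.1
   vertex 4.6 0.6 3.7
  endloop
 endfacet
 facet normal -0.345 -0.823 0.452
  outer loop
   vertex 1.2 1.2 2.2
   vertex 4.6 0.6 3.7
   vertex 1.2 2.3 4.2
  endloop
 endfacet
 facet normal -0.780 0.020 -0.626
  outer loop
   vertex 1.2 1.2 2.2
   vertex 1.1 3.6 2.4
   vertex 2.9 1.8 0.1
  endloop
 endfacet
 facet normal -0.645 -0.669 0.368
  outer loop
   vertex 1.2 1.2 2.2
   vertex 1.2 2.3 4.2
   vertex 0.1 3.8 5.0
  endloop
 endfacet
 facet normal -0.934 -0.009 -0.358
  outer loop
   vertex 1.2 1.2 2.2
   vertex 0.1 3.8 5.0
   vertex 1.1 3.6 2.4
  endloop
 endfacet
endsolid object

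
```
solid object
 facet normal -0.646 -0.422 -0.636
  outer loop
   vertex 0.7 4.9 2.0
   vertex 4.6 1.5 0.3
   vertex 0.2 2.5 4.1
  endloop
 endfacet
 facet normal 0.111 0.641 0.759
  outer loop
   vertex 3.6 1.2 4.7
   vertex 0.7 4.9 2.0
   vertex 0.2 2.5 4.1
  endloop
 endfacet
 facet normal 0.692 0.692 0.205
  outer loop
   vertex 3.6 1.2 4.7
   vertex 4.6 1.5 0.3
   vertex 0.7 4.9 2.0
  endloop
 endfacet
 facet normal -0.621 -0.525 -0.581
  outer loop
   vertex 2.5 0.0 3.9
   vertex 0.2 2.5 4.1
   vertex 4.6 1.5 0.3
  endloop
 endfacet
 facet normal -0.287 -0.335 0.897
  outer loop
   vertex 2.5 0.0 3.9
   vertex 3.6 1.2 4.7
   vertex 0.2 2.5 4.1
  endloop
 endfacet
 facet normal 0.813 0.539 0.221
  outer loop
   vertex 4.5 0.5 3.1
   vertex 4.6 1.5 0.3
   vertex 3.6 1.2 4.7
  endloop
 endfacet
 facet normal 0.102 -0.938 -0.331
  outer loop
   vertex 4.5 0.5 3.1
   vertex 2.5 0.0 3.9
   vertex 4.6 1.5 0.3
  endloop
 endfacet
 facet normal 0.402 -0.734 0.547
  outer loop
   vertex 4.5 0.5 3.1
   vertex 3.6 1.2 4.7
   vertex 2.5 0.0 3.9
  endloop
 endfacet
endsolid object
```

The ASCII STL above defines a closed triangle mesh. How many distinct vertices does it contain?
6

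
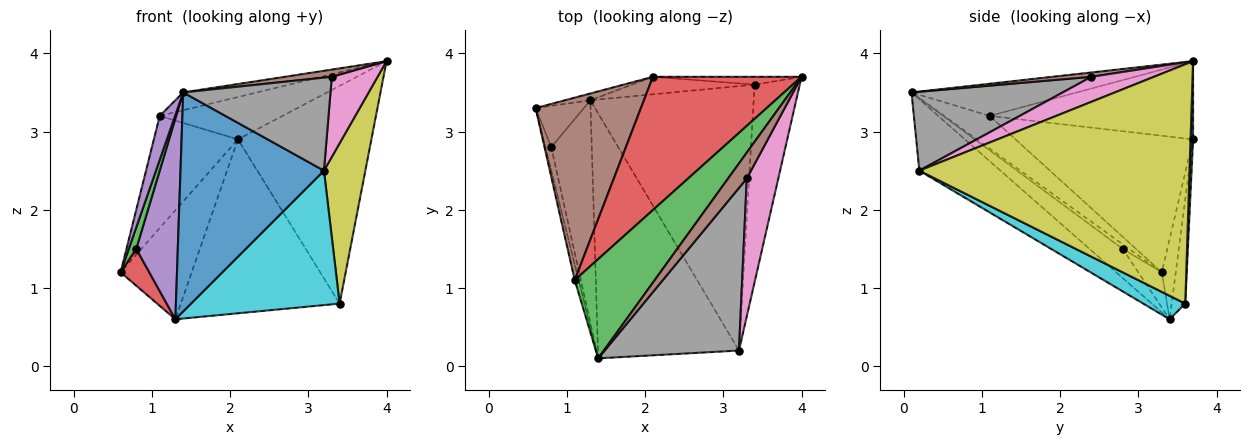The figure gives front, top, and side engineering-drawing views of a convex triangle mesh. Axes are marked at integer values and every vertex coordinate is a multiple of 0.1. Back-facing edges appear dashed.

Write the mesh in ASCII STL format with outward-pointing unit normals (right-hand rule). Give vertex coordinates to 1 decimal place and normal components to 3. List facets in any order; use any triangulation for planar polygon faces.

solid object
 facet normal -0.353 -0.624 -0.698
  outer loop
   vertex 3.2 0.2 2.5
   vertex 1.4 0.1 3.5
   vertex 1.3 3.4 0.6
  endloop
 endfacet
 facet normal -0.192 0.979 -0.061
  outer loop
   vertex 2.1 3.7 2.9
   vertex 1.3 3.4 0.6
   vertex 0.6 3.3 1.2
  endloop
 endfacet
 facet normal -0.504 -0.584 -0.637
  outer loop
   vertex 0.8 2.8 1.5
   vertex 1.4 0.1 3.5
   vertex 0.6 3.3 1.2
  endloop
 endfacet
 facet normal -0.478 -0.585 -0.655
  outer loop
   vertex 0.8 2.8 1.5
   vertex 0.6 3.3 1.2
   vertex 1.3 3.4 0.6
  endloop
 endfacet
 facet normal -0.471 -0.590 -0.655
  outer loop
   vertex 0.8 2.8 1.5
   vertex 1.3 3.4 0.6
   vertex 1.4 0.1 3.5
  endloop
 endfacet
 facet normal 0.219 -0.262 0.940
  outer loop
   vertex 3.3 2.4 3.7
   vertex 4.0 3.7 3.9
   vertex 1.4 0.1 3.5
  endloop
 endfacet
 facet normal 0.566 -0.414 0.713
  outer loop
   vertex 3.3 2.4 3.7
   vertex 3.2 0.2 2.5
   vertex 4.0 3.7 3.9
  endloop
 endfacet
 facet normal 0.454 -0.442 0.773
  outer loop
   vertex 3.3 2.4 3.7
   vertex 1.4 0.1 3.5
   vertex 3.2 0.2 2.5
  endloop
 endfacet
 facet normal 0.972 -0.149 -0.183
  outer loop
   vertex 3.4 3.6 0.8
   vertex 4.0 3.7 3.9
   vertex 3.2 0.2 2.5
  endloop
 endfacet
 facet normal 0.127 -0.450 -0.884
  outer loop
   vertex 3.4 3.6 0.8
   vertex 3.2 0.2 2.5
   vertex 1.3 3.4 0.6
  endloop
 endfacet
 facet normal 0.019 0.999 -0.036
  outer loop
   vertex 3.4 3.6 0.8
   vertex 2.1 3.7 2.9
   vertex 4.0 3.7 3.9
  endloop
 endfacet
 facet normal -0.085 0.991 -0.100
  outer loop
   vertex 3.4 3.6 0.8
   vertex 1.3 3.4 0.6
   vertex 2.1 3.7 2.9
  endloop
 endfacet
 facet normal -0.368 0.164 0.915
  outer loop
   vertex 1.1 1.1 3.2
   vertex 1.4 0.1 3.5
   vertex 4.0 3.7 3.9
  endloop
 endfacet
 facet normal -0.448 0.271 0.852
  outer loop
   vertex 1.1 1.1 3.2
   vertex 4.0 3.7 3.9
   vertex 2.1 3.7 2.9
  endloop
 endfacet
 facet normal -0.942 -0.316 -0.112
  outer loop
   vertex 1.1 1.1 3.2
   vertex 0.6 3.3 1.2
   vertex 1.4 0.1 3.5
  endloop
 endfacet
 facet normal -0.742 0.351 0.572
  outer loop
   vertex 1.1 1.1 3.2
   vertex 2.1 3.7 2.9
   vertex 0.6 3.3 1.2
  endloop
 endfacet
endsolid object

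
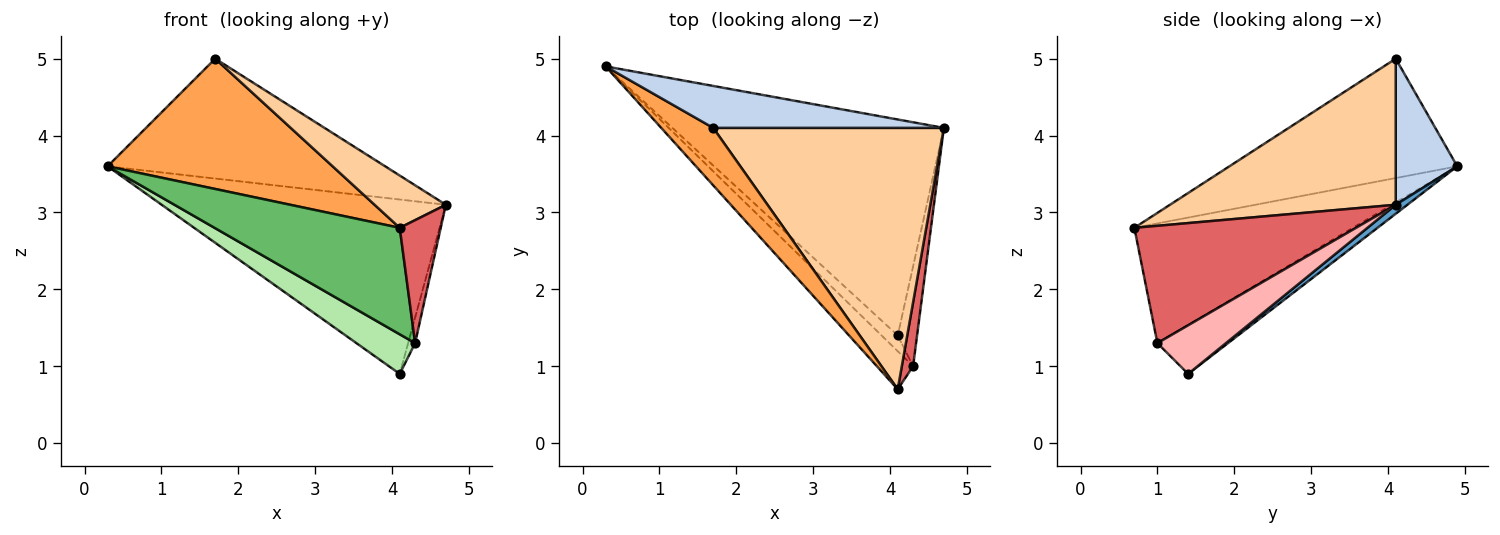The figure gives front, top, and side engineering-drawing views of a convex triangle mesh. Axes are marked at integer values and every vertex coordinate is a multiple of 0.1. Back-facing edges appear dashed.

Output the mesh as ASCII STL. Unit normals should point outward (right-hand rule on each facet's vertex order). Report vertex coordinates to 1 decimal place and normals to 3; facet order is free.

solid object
 facet normal 0.026 0.628 -0.778
  outer loop
   vertex 4.1 1.4 0.9
   vertex 0.3 4.9 3.6
   vertex 4.7 4.1 3.1
  endloop
 endfacet
 facet normal 0.205 0.924 0.323
  outer loop
   vertex 1.7 4.1 5.0
   vertex 4.7 4.1 3.1
   vertex 0.3 4.9 3.6
  endloop
 endfacet
 facet normal -0.680 -0.671 0.296
  outer loop
   vertex 1.7 4.1 5.0
   vertex 0.3 4.9 3.6
   vertex 4.1 0.7 2.8
  endloop
 endfacet
 facet normal 0.528 -0.167 0.833
  outer loop
   vertex 1.7 4.1 5.0
   vertex 4.1 0.7 2.8
   vertex 4.7 4.1 3.1
  endloop
 endfacet
 facet normal -0.743 -0.630 -0.225
  outer loop
   vertex 4.3 1.0 1.3
   vertex 4.1 0.7 2.8
   vertex 0.3 4.9 3.6
  endloop
 endfacet
 facet normal -0.746 -0.619 -0.246
  outer loop
   vertex 4.3 1.0 1.3
   vertex 0.3 4.9 3.6
   vertex 4.1 1.4 0.9
  endloop
 endfacet
 facet normal 0.979 -0.181 0.094
  outer loop
   vertex 4.3 1.0 1.3
   vertex 4.7 4.1 3.1
   vertex 4.1 0.7 2.8
  endloop
 endfacet
 facet normal 0.925 0.094 -0.368
  outer loop
   vertex 4.3 1.0 1.3
   vertex 4.1 1.4 0.9
   vertex 4.7 4.1 3.1
  endloop
 endfacet
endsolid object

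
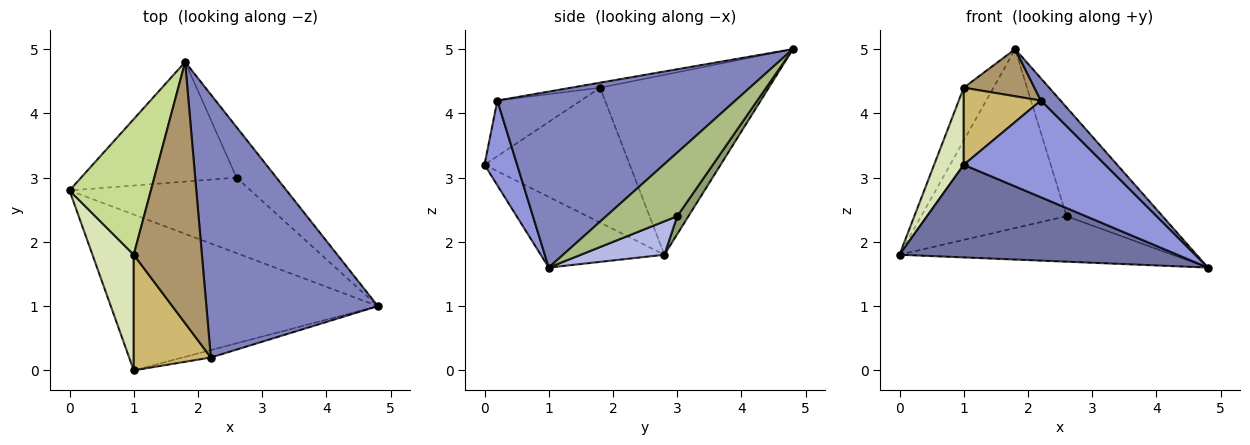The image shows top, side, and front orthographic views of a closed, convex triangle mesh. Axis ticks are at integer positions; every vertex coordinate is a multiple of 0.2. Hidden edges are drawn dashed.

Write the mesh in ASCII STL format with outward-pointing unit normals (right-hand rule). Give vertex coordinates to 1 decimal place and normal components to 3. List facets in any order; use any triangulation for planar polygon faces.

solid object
 facet normal -0.222 -0.498 -0.838
  outer loop
   vertex 1.0 0.0 3.2
   vertex 0.0 2.8 1.8
   vertex 4.8 1.0 1.6
  endloop
 endfacet
 facet normal 0.715 -0.059 0.697
  outer loop
   vertex 2.2 0.2 4.2
   vertex 4.8 1.0 1.6
   vertex 1.8 4.8 5.0
  endloop
 endfacet
 facet normal 0.224 -0.972 -0.075
  outer loop
   vertex 2.2 0.2 4.2
   vertex 1.0 0.0 3.2
   vertex 4.8 1.0 1.6
  endloop
 endfacet
 facet normal 0.156 0.510 -0.846
  outer loop
   vertex 2.6 3.0 2.4
   vertex 4.8 1.0 1.6
   vertex 0.0 2.8 1.8
  endloop
 endfacet
 facet normal 0.064 0.830 -0.555
  outer loop
   vertex 2.6 3.0 2.4
   vertex 0.0 2.8 1.8
   vertex 1.8 4.8 5.0
  endloop
 endfacet
 facet normal 0.557 0.753 -0.350
  outer loop
   vertex 2.6 3.0 2.4
   vertex 1.8 4.8 5.0
   vertex 4.8 1.0 1.6
  endloop
 endfacet
 facet normal -0.900 0.158 0.407
  outer loop
   vertex 1.0 1.8 4.4
   vertex 1.8 4.8 5.0
   vertex 0.0 2.8 1.8
  endloop
 endfacet
 facet normal -0.938 -0.192 0.287
  outer loop
   vertex 1.0 1.8 4.4
   vertex 0.0 2.8 1.8
   vertex 1.0 0.0 3.2
  endloop
 endfacet
 facet normal -0.072 -0.177 0.982
  outer loop
   vertex 1.0 1.8 4.4
   vertex 2.2 0.2 4.2
   vertex 1.8 4.8 5.0
  endloop
 endfacet
 facet normal -0.515 -0.475 0.713
  outer loop
   vertex 1.0 1.8 4.4
   vertex 1.0 0.0 3.2
   vertex 2.2 0.2 4.2
  endloop
 endfacet
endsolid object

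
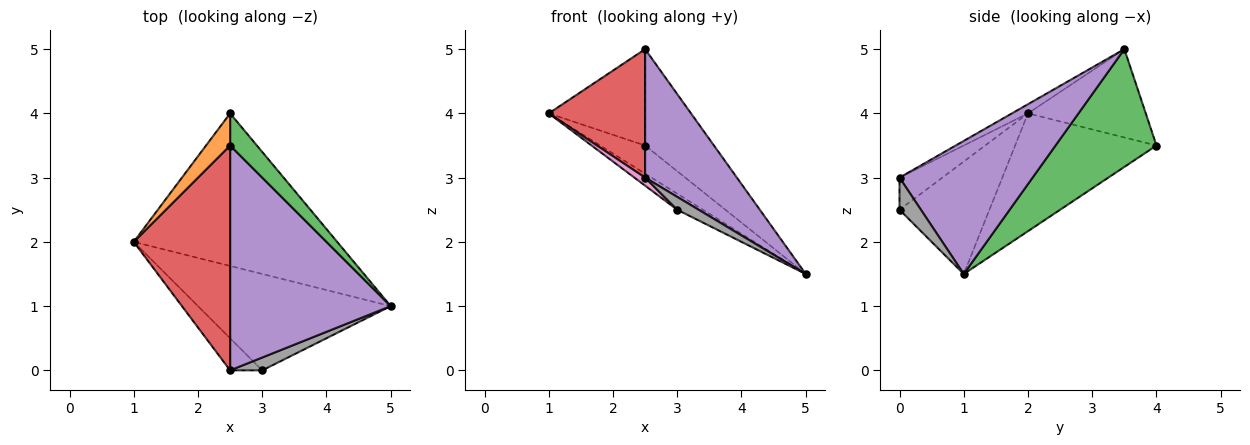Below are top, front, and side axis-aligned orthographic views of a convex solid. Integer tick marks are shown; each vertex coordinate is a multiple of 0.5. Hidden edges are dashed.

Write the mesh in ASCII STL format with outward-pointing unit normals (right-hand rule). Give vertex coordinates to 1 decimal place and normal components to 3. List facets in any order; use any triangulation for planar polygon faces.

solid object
 facet normal -0.495 0.157 -0.855
  outer loop
   vertex 2.5 4.0 3.5
   vertex 5.0 1.0 1.5
   vertex 1.0 2.0 4.0
  endloop
 endfacet
 facet normal -0.757 0.620 0.207
  outer loop
   vertex 2.5 3.5 5.0
   vertex 2.5 4.0 3.5
   vertex 1.0 2.0 4.0
  endloop
 endfacet
 facet normal 0.812 0.554 0.185
  outer loop
   vertex 2.5 3.5 5.0
   vertex 5.0 1.0 1.5
   vertex 2.5 4.0 3.5
  endloop
 endfacet
 facet normal -0.082 -0.494 0.865
  outer loop
   vertex 2.5 0.0 3.0
   vertex 2.5 3.5 5.0
   vertex 1.0 2.0 4.0
  endloop
 endfacet
 facet normal 0.584 -0.403 0.705
  outer loop
   vertex 2.5 0.0 3.0
   vertex 5.0 1.0 1.5
   vertex 2.5 3.5 5.0
  endloop
 endfacet
 facet normal -0.499 0.142 -0.855
  outer loop
   vertex 3.0 0.0 2.5
   vertex 1.0 2.0 4.0
   vertex 5.0 1.0 1.5
  endloop
 endfacet
 facet normal -0.696 -0.174 -0.696
  outer loop
   vertex 3.0 0.0 2.5
   vertex 2.5 0.0 3.0
   vertex 1.0 2.0 4.0
  endloop
 endfacet
 facet normal 0.577 -0.577 0.577
  outer loop
   vertex 3.0 0.0 2.5
   vertex 5.0 1.0 1.5
   vertex 2.5 0.0 3.0
  endloop
 endfacet
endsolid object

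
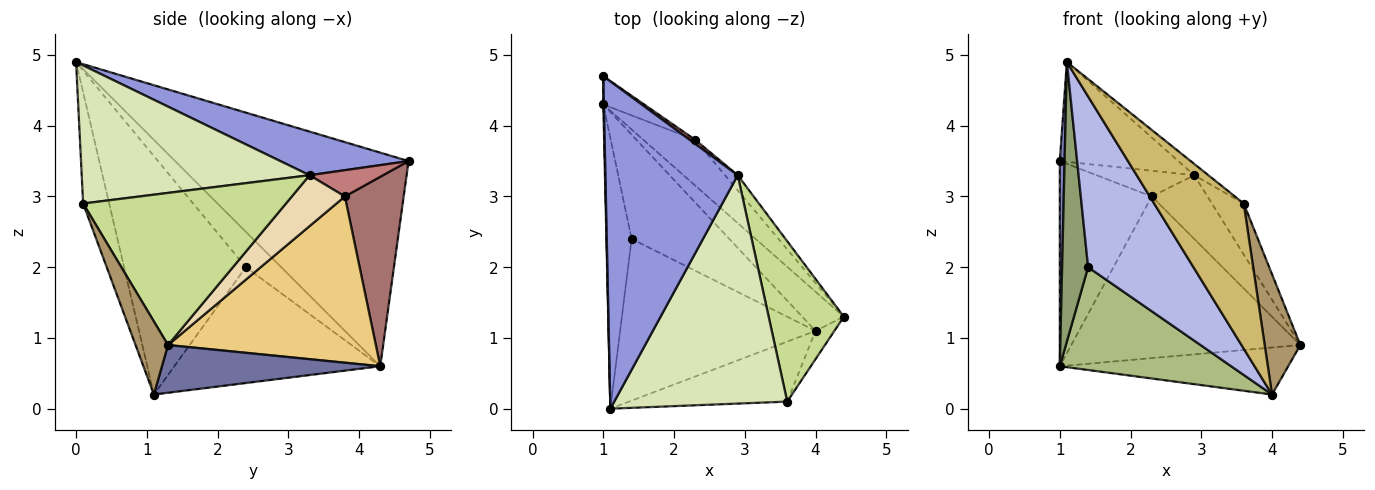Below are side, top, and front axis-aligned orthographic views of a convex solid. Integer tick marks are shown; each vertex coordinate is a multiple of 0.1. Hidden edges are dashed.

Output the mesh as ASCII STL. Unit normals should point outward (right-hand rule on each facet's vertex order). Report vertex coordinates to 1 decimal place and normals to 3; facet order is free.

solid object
 facet normal 0.592 0.620 -0.515
  outer loop
   vertex 1.0 4.3 0.6
   vertex 4.4 1.3 0.9
   vertex 4.0 1.1 0.2
  endloop
 endfacet
 facet normal -1.000 -0.020 0.003
  outer loop
   vertex 1.0 4.3 0.6
   vertex 1.1 0.0 4.9
   vertex 1.0 4.7 3.5
  endloop
 endfacet
 facet normal 0.301 0.278 0.912
  outer loop
   vertex 2.9 3.3 3.3
   vertex 1.0 4.7 3.5
   vertex 1.1 0.0 4.9
  endloop
 endfacet
 facet normal -0.643 -0.556 -0.527
  outer loop
   vertex 1.4 2.4 2.0
   vertex 4.0 1.1 0.2
   vertex 1.1 0.0 4.9
  endloop
 endfacet
 facet normal -0.699 -0.514 -0.497
  outer loop
   vertex 1.4 2.4 2.0
   vertex 1.1 0.0 4.9
   vertex 1.0 4.3 0.6
  endloop
 endfacet
 facet normal -0.645 -0.537 -0.544
  outer loop
   vertex 1.4 2.4 2.0
   vertex 1.0 4.3 0.6
   vertex 4.0 1.1 0.2
  endloop
 endfacet
 facet normal 0.888 0.139 0.439
  outer loop
   vertex 3.6 0.1 2.9
   vertex 4.4 1.3 0.9
   vertex 2.9 3.3 3.3
  endloop
 endfacet
 facet normal 0.623 0.039 0.781
  outer loop
   vertex 3.6 0.1 2.9
   vertex 2.9 3.3 3.3
   vertex 1.1 0.0 4.9
  endloop
 endfacet
 facet normal 0.664 -0.728 -0.171
  outer loop
   vertex 3.6 0.1 2.9
   vertex 4.0 1.1 0.2
   vertex 4.4 1.3 0.9
  endloop
 endfacet
 facet normal -0.259 -0.892 -0.369
  outer loop
   vertex 3.6 0.1 2.9
   vertex 1.1 0.0 4.9
   vertex 4.0 1.1 0.2
  endloop
 endfacet
 facet normal 0.658 0.725 -0.205
  outer loop
   vertex 2.3 3.8 3.0
   vertex 4.4 1.3 0.9
   vertex 1.0 4.3 0.6
  endloop
 endfacet
 facet normal 0.680 0.714 -0.170
  outer loop
   vertex 2.3 3.8 3.0
   vertex 2.9 3.3 3.3
   vertex 4.4 1.3 0.9
  endloop
 endfacet
 facet normal 0.535 0.837 -0.115
  outer loop
   vertex 2.3 3.8 3.0
   vertex 1.0 4.3 0.6
   vertex 1.0 4.7 3.5
  endloop
 endfacet
 facet normal 0.597 0.792 0.126
  outer loop
   vertex 2.3 3.8 3.0
   vertex 1.0 4.7 3.5
   vertex 2.9 3.3 3.3
  endloop
 endfacet
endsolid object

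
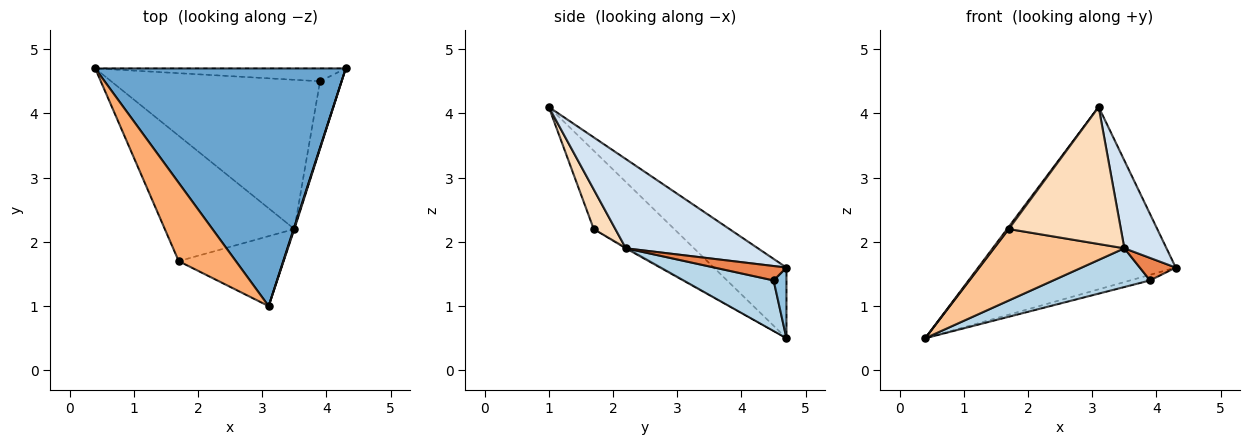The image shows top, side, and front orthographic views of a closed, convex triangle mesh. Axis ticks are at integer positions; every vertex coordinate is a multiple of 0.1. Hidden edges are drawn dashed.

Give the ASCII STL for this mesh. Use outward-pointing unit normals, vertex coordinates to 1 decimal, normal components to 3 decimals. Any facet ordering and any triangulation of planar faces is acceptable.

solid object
 facet normal -0.218 0.594 0.774
  outer loop
   vertex 3.1 1.0 4.1
   vertex 4.3 4.7 1.6
   vertex 0.4 4.7 0.5
  endloop
 endfacet
 facet normal 0.250 0.387 -0.888
  outer loop
   vertex 3.9 4.5 1.4
   vertex 0.4 4.7 0.5
   vertex 4.3 4.7 1.6
  endloop
 endfacet
 facet normal 0.228 -0.245 -0.942
  outer loop
   vertex 3.5 2.2 1.9
   vertex 0.4 4.7 0.5
   vertex 3.9 4.5 1.4
  endloop
 endfacet
 facet normal 0.953 -0.304 0.007
  outer loop
   vertex 3.5 2.2 1.9
   vertex 4.3 4.7 1.6
   vertex 3.1 1.0 4.1
  endloop
 endfacet
 facet normal 0.535 -0.267 -0.802
  outer loop
   vertex 3.5 2.2 1.9
   vertex 3.9 4.5 1.4
   vertex 4.3 4.7 1.6
  endloop
 endfacet
 facet normal -0.808 -0.016 0.589
  outer loop
   vertex 1.7 1.7 2.2
   vertex 3.1 1.0 4.1
   vertex 0.4 4.7 0.5
  endloop
 endfacet
 facet normal -0.007 -0.495 -0.869
  outer loop
   vertex 1.7 1.7 2.2
   vertex 0.4 4.7 0.5
   vertex 3.5 2.2 1.9
  endloop
 endfacet
 facet normal 0.169 -0.878 -0.448
  outer loop
   vertex 1.7 1.7 2.2
   vertex 3.5 2.2 1.9
   vertex 3.1 1.0 4.1
  endloop
 endfacet
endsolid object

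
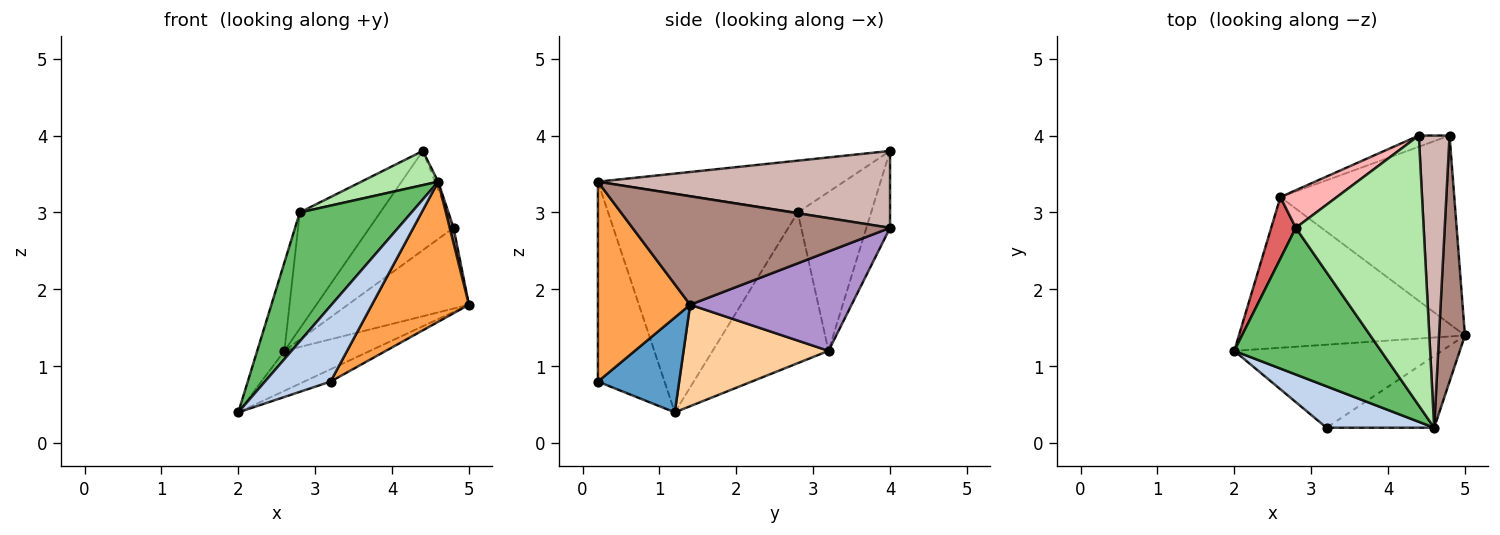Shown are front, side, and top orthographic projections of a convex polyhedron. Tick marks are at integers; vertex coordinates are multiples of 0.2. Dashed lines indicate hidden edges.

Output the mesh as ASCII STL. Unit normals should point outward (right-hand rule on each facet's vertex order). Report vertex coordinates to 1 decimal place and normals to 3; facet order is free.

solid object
 facet normal 0.412 0.134 -0.901
  outer loop
   vertex 3.2 0.2 0.8
   vertex 2.0 1.2 0.4
   vertex 5.0 1.4 1.8
  endloop
 endfacet
 facet normal -0.665 -0.655 0.358
  outer loop
   vertex 4.6 0.2 3.4
   vertex 2.0 1.2 0.4
   vertex 3.2 0.2 0.8
  endloop
 endfacet
 facet normal 0.646 -0.679 -0.348
  outer loop
   vertex 4.6 0.2 3.4
   vertex 3.2 0.2 0.8
   vertex 5.0 1.4 1.8
  endloop
 endfacet
 facet normal 0.398 0.235 -0.887
  outer loop
   vertex 2.6 3.2 1.2
   vertex 5.0 1.4 1.8
   vertex 2.0 1.2 0.4
  endloop
 endfacet
 facet normal -0.746 -0.440 0.500
  outer loop
   vertex 2.8 2.8 3.0
   vertex 2.0 1.2 0.4
   vertex 4.6 0.2 3.4
  endloop
 endfacet
 facet normal -0.373 -0.117 0.921
  outer loop
   vertex 2.8 2.8 3.0
   vertex 4.6 0.2 3.4
   vertex 4.4 4.0 3.8
  endloop
 endfacet
 facet normal -0.961 0.226 0.157
  outer loop
   vertex 2.8 2.8 3.0
   vertex 2.6 3.2 1.2
   vertex 2.0 1.2 0.4
  endloop
 endfacet
 facet normal -0.655 0.719 0.233
  outer loop
   vertex 2.8 2.8 3.0
   vertex 4.4 4.0 3.8
   vertex 2.6 3.2 1.2
  endloop
 endfacet
 facet normal 0.465 0.349 -0.814
  outer loop
   vertex 4.8 4.0 2.8
   vertex 5.0 1.4 1.8
   vertex 2.6 3.2 1.2
  endloop
 endfacet
 facet normal -0.270 0.957 -0.108
  outer loop
   vertex 4.8 4.0 2.8
   vertex 2.6 3.2 1.2
   vertex 4.4 4.0 3.8
  endloop
 endfacet
 facet normal 0.973 -0.015 0.232
  outer loop
   vertex 4.8 4.0 2.8
   vertex 4.6 0.2 3.4
   vertex 5.0 1.4 1.8
  endloop
 endfacet
 facet normal 0.928 0.010 0.371
  outer loop
   vertex 4.8 4.0 2.8
   vertex 4.4 4.0 3.8
   vertex 4.6 0.2 3.4
  endloop
 endfacet
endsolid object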